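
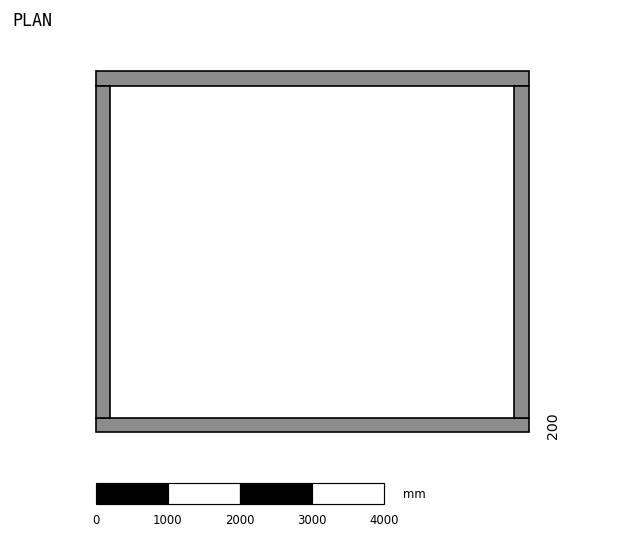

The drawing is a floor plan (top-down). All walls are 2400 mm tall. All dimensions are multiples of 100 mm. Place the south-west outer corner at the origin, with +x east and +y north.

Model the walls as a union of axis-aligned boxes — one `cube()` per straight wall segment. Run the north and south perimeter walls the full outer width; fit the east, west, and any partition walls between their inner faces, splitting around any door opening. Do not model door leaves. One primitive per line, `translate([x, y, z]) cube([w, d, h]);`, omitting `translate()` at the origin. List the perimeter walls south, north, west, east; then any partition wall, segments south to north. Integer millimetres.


cube([6000, 200, 2400]);
translate([0, 4800, 0]) cube([6000, 200, 2400]);
translate([0, 200, 0]) cube([200, 4600, 2400]);
translate([5800, 200, 0]) cube([200, 4600, 2400]);


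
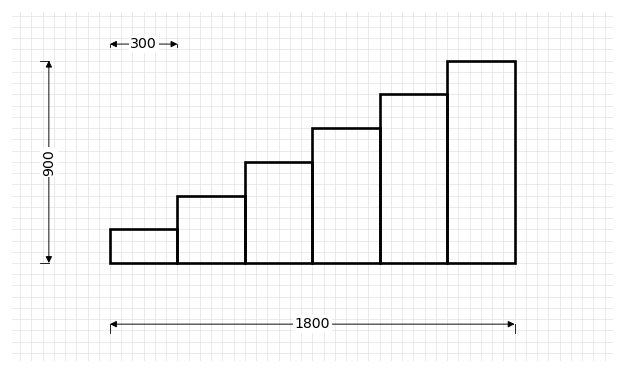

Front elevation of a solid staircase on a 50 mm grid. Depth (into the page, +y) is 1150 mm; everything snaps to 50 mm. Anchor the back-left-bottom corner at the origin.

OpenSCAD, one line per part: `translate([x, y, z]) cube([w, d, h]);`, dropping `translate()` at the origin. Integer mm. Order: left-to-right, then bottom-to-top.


cube([300, 1150, 150]);
translate([300, 0, 0]) cube([300, 1150, 300]);
translate([600, 0, 0]) cube([300, 1150, 450]);
translate([900, 0, 0]) cube([300, 1150, 600]);
translate([1200, 0, 0]) cube([300, 1150, 750]);
translate([1500, 0, 0]) cube([300, 1150, 900]);


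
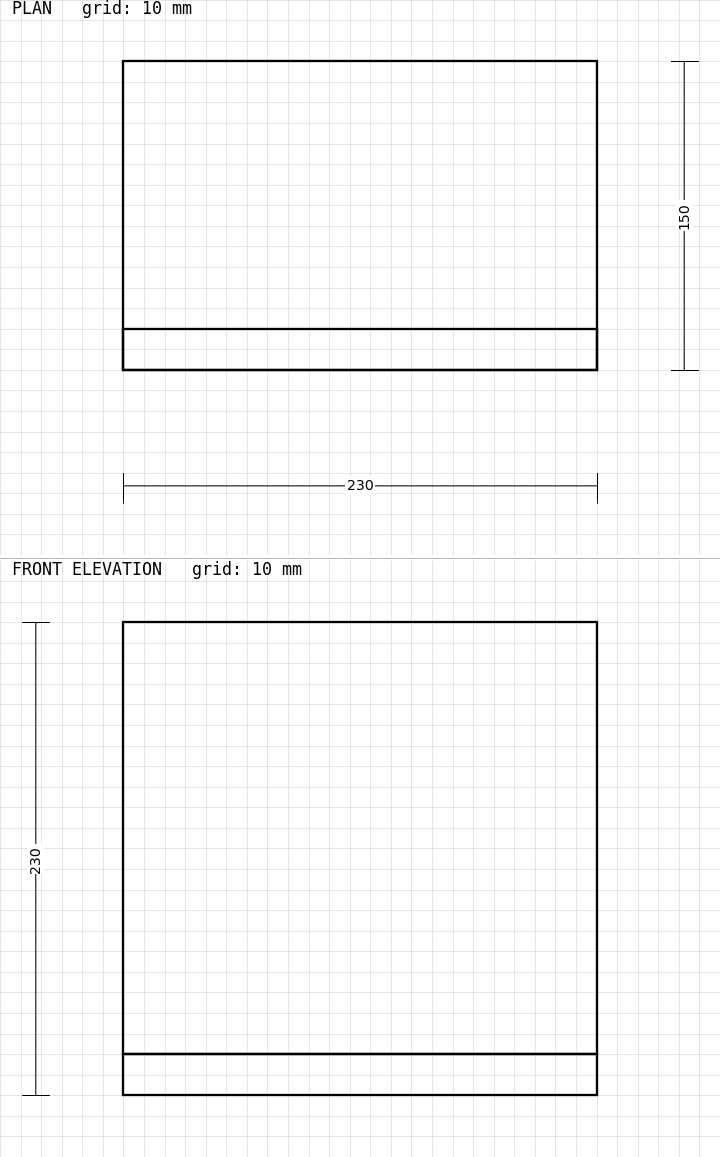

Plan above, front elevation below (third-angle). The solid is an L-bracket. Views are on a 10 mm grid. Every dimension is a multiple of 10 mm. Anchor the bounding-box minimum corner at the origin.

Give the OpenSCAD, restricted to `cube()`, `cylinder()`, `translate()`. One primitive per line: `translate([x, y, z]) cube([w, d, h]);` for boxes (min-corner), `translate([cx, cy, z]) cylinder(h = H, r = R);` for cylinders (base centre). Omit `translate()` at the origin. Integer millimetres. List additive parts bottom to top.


cube([230, 150, 20]);
translate([0, 0, 20]) cube([230, 20, 210]);


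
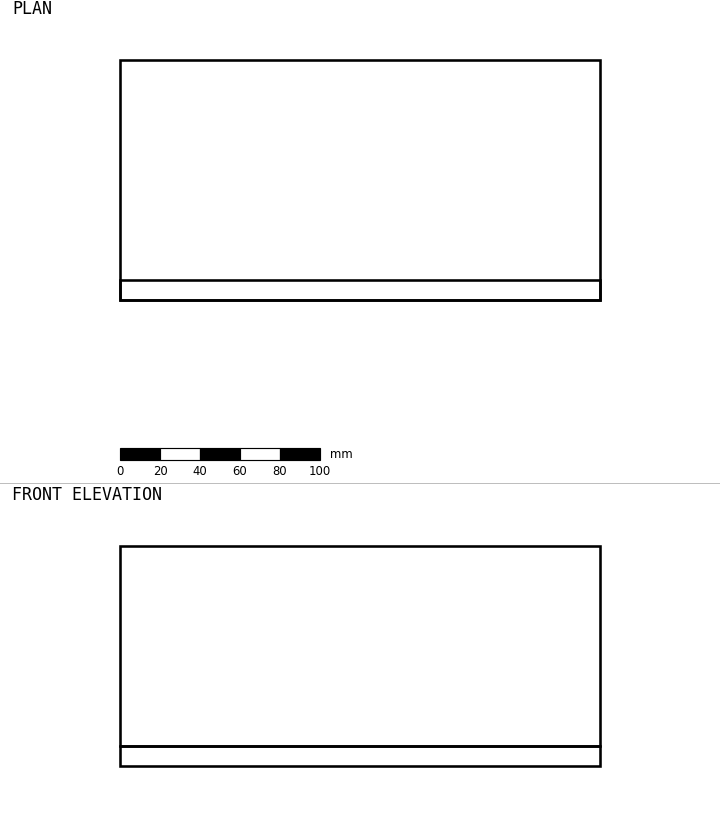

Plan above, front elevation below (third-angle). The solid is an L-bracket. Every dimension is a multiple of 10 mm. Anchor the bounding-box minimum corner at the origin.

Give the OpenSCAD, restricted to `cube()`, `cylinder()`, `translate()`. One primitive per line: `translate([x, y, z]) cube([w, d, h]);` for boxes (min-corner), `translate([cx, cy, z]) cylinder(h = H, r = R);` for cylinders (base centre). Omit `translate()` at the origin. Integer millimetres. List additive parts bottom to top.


cube([240, 120, 10]);
translate([0, 0, 10]) cube([240, 10, 100]);


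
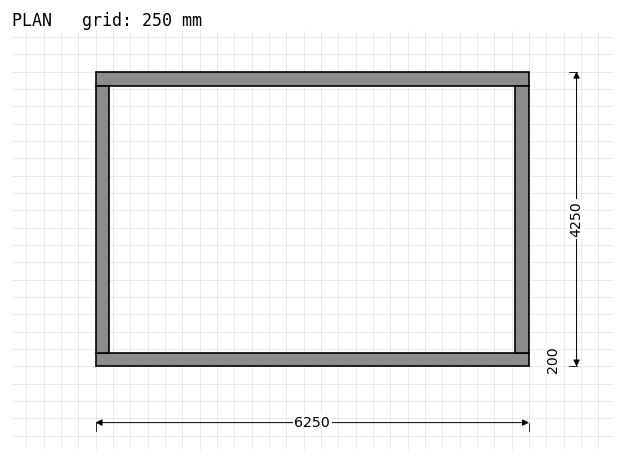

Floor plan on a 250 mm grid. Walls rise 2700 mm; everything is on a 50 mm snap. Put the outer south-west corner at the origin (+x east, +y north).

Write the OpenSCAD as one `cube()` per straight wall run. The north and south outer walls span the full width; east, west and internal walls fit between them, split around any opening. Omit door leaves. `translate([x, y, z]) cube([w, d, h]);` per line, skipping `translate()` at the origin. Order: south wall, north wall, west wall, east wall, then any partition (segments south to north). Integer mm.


cube([6250, 200, 2700]);
translate([0, 4050, 0]) cube([6250, 200, 2700]);
translate([0, 200, 0]) cube([200, 3850, 2700]);
translate([6050, 200, 0]) cube([200, 3850, 2700]);


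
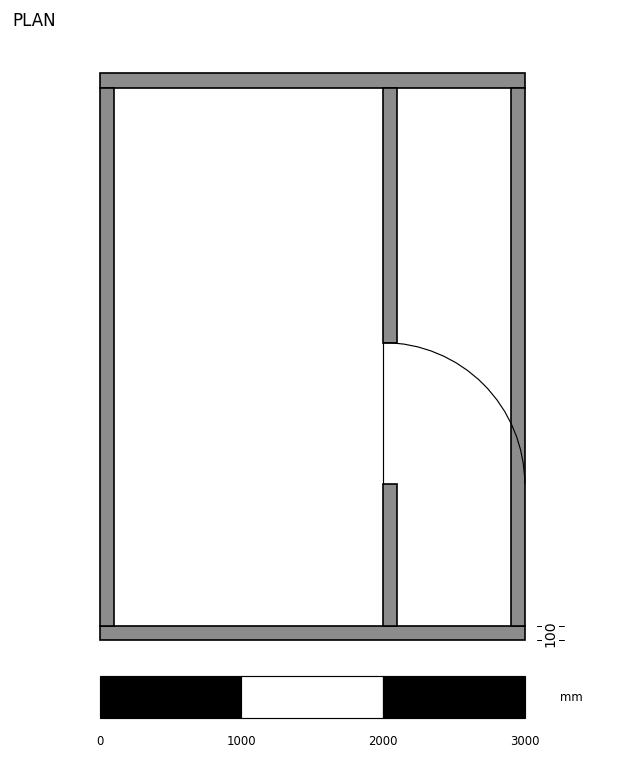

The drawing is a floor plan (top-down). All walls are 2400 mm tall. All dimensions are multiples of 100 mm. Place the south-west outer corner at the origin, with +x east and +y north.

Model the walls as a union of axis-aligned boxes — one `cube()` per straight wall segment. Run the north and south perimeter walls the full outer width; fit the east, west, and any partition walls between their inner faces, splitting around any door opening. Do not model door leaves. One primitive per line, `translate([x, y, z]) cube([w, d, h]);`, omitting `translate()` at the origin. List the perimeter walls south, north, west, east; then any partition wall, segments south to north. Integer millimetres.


cube([3000, 100, 2400]);
translate([0, 3900, 0]) cube([3000, 100, 2400]);
translate([0, 100, 0]) cube([100, 3800, 2400]);
translate([2900, 100, 0]) cube([100, 3800, 2400]);
translate([2000, 100, 0]) cube([100, 1000, 2400]);
translate([2000, 2100, 0]) cube([100, 1800, 2400]);


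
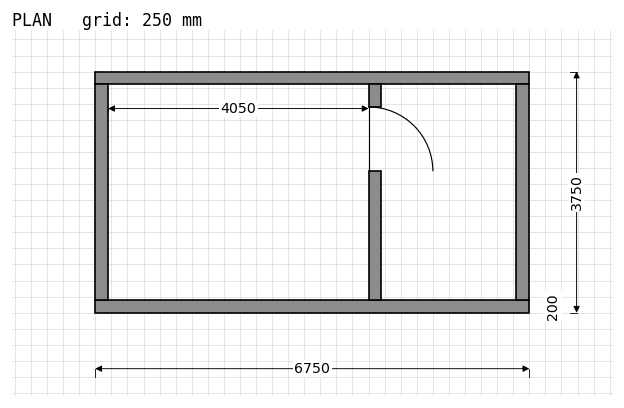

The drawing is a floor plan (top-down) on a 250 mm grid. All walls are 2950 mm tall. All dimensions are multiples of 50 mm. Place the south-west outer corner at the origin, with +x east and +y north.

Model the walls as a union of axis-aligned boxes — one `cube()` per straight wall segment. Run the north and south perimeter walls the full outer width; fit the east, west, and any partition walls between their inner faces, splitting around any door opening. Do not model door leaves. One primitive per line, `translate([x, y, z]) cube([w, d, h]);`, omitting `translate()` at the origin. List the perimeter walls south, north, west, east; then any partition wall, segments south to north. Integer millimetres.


cube([6750, 200, 2950]);
translate([0, 3550, 0]) cube([6750, 200, 2950]);
translate([0, 200, 0]) cube([200, 3350, 2950]);
translate([6550, 200, 0]) cube([200, 3350, 2950]);
translate([4250, 200, 0]) cube([200, 2000, 2950]);
translate([4250, 3200, 0]) cube([200, 350, 2950]);


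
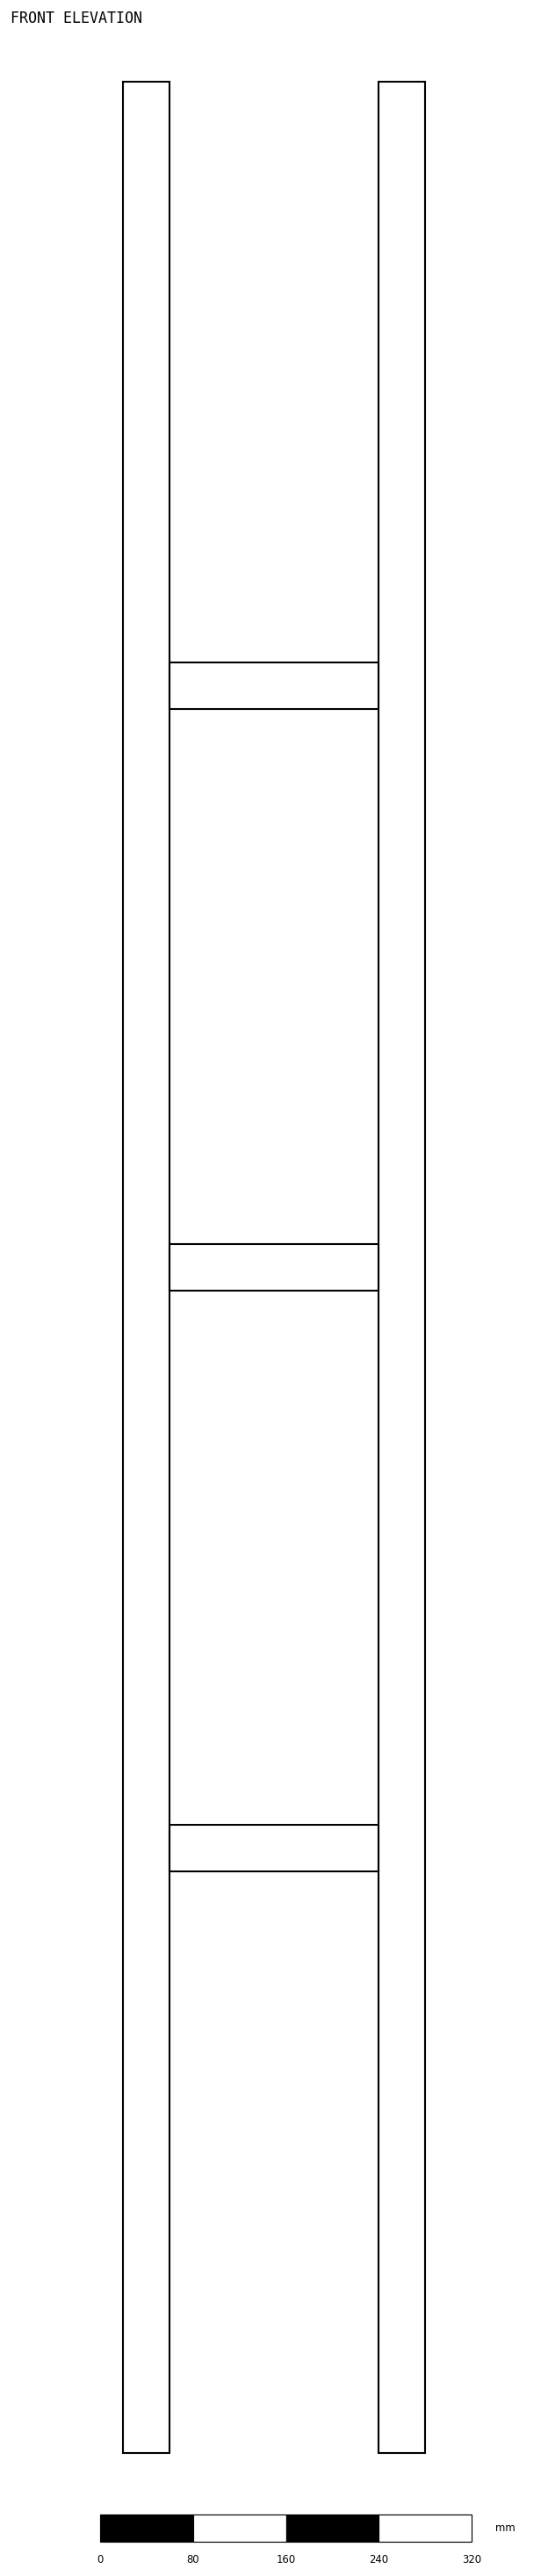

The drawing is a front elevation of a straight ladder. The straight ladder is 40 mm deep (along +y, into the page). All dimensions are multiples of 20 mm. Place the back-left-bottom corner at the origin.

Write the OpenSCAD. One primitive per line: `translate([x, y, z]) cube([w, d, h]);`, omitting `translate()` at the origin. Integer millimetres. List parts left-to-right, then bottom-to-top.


cube([40, 40, 2040]);
translate([40, 0, 500]) cube([180, 40, 40]);
translate([40, 0, 1000]) cube([180, 40, 40]);
translate([40, 0, 1500]) cube([180, 40, 40]);
translate([220, 0, 0]) cube([40, 40, 2040]);


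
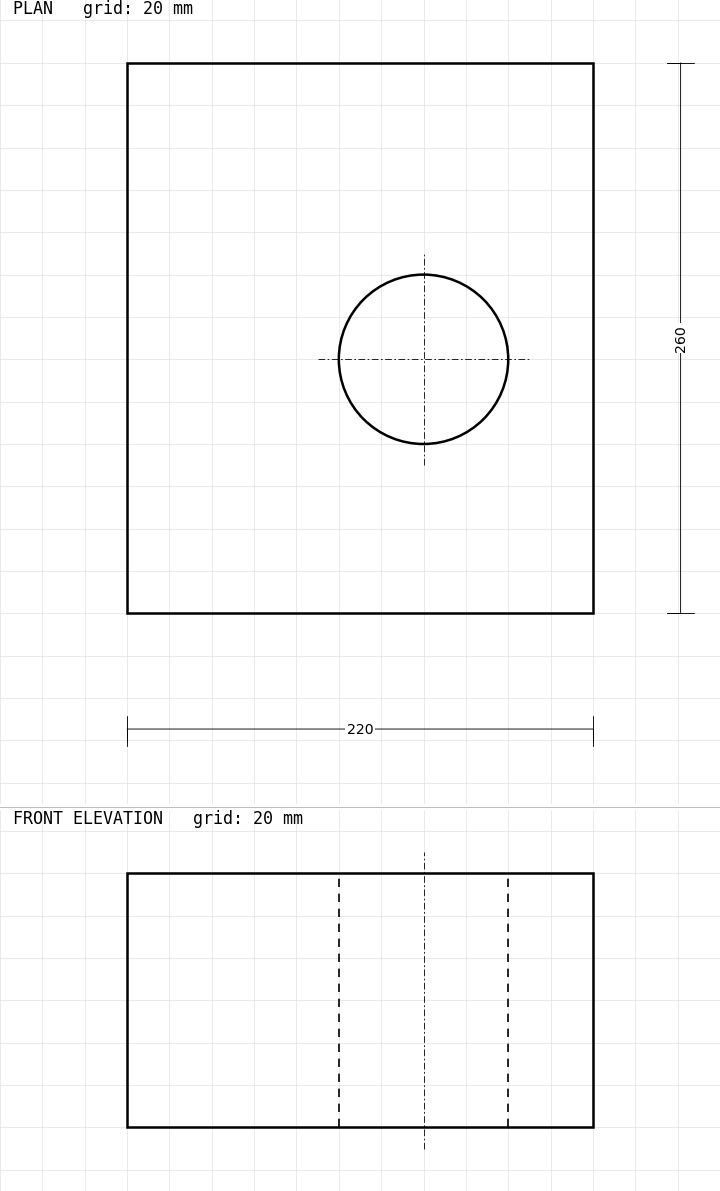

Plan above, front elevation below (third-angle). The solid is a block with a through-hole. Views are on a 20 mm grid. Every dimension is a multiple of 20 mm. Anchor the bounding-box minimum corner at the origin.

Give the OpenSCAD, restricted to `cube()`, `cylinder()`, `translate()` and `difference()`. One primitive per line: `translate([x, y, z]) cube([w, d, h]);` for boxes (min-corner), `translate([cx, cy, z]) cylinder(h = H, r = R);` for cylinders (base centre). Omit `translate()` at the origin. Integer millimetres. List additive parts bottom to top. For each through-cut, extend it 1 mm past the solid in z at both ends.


difference() {
  cube([220, 260, 120]);
  translate([140, 120, -1]) cylinder(h = 122, r = 40);
}


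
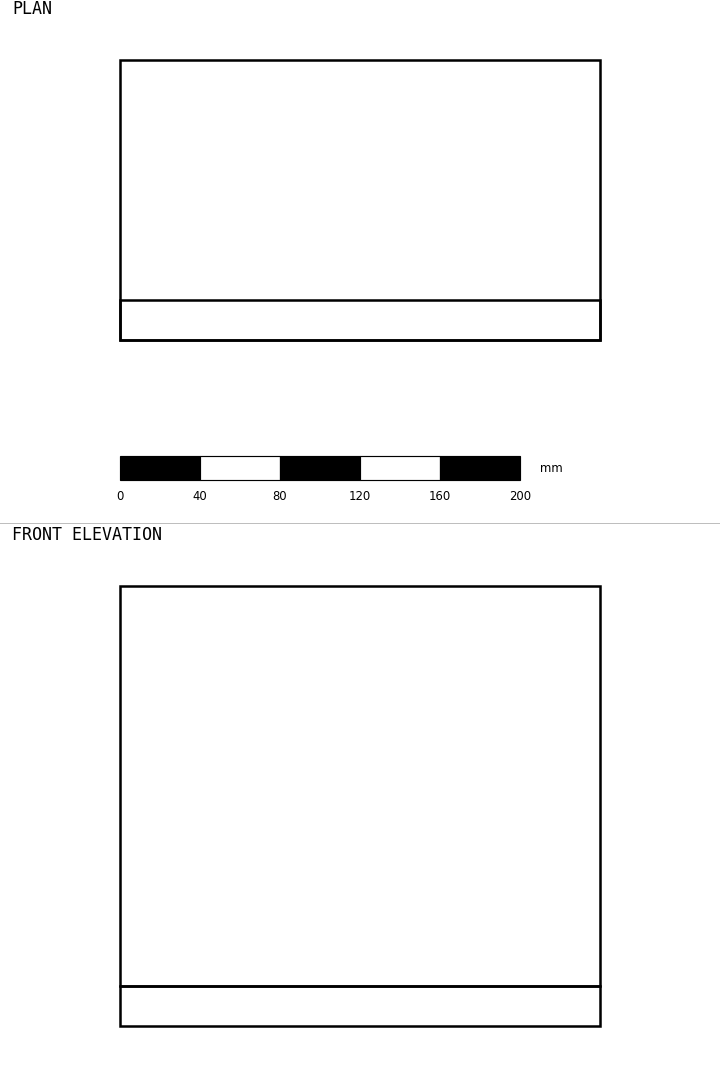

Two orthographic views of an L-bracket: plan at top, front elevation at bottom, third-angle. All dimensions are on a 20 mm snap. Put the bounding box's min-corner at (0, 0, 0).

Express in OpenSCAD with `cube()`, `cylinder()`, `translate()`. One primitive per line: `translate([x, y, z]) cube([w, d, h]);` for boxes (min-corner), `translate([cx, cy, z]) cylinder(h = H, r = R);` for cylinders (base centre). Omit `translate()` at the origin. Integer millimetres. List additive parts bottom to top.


cube([240, 140, 20]);
translate([0, 0, 20]) cube([240, 20, 200]);


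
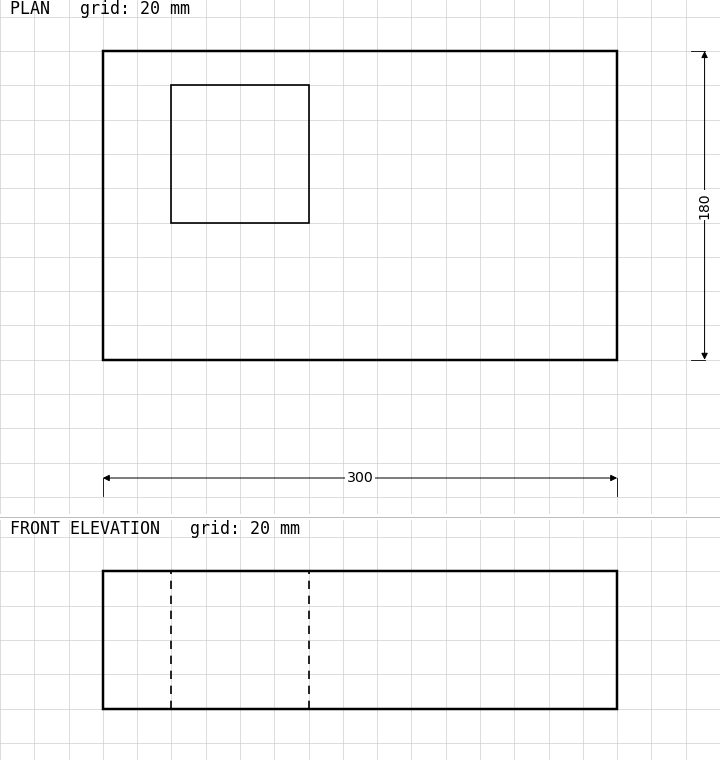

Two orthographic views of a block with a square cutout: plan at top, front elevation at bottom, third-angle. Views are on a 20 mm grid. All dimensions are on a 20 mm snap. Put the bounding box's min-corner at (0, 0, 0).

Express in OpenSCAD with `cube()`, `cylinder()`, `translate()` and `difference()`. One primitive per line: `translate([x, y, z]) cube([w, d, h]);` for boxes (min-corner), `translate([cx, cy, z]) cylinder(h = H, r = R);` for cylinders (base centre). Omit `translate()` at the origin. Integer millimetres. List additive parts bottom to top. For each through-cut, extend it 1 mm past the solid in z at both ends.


difference() {
  cube([300, 180, 80]);
  translate([40, 80, -1]) cube([80, 80, 82]);
}


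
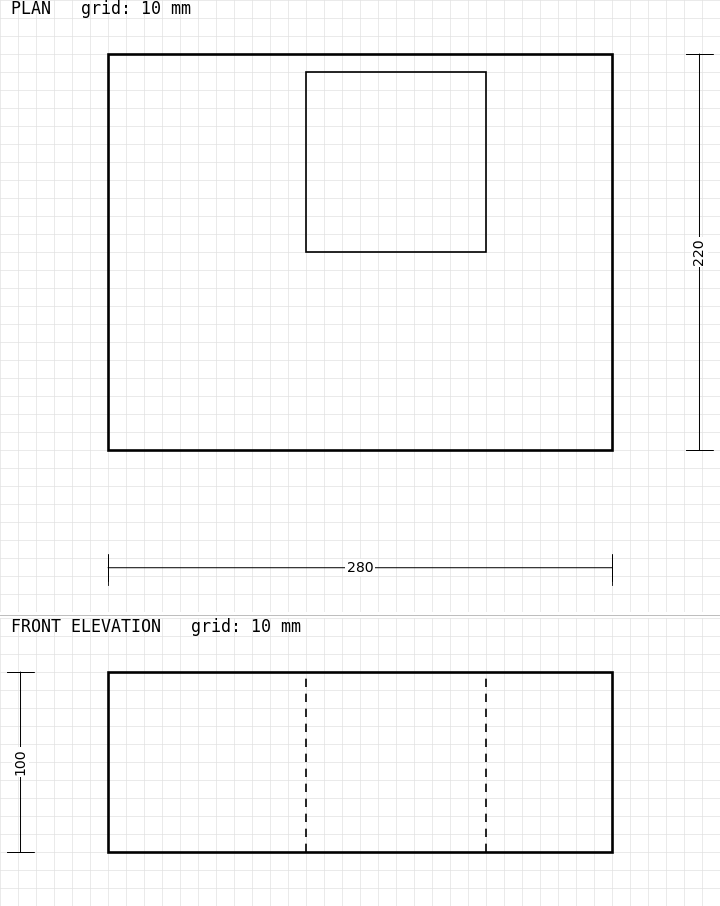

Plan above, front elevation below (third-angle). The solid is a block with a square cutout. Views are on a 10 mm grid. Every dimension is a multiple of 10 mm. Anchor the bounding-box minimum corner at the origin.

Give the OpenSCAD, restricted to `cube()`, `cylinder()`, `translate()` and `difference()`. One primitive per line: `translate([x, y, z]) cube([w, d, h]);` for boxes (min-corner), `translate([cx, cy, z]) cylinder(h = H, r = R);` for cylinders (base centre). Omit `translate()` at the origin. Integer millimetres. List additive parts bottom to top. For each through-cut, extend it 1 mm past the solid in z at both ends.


difference() {
  cube([280, 220, 100]);
  translate([110, 110, -1]) cube([100, 100, 102]);
}


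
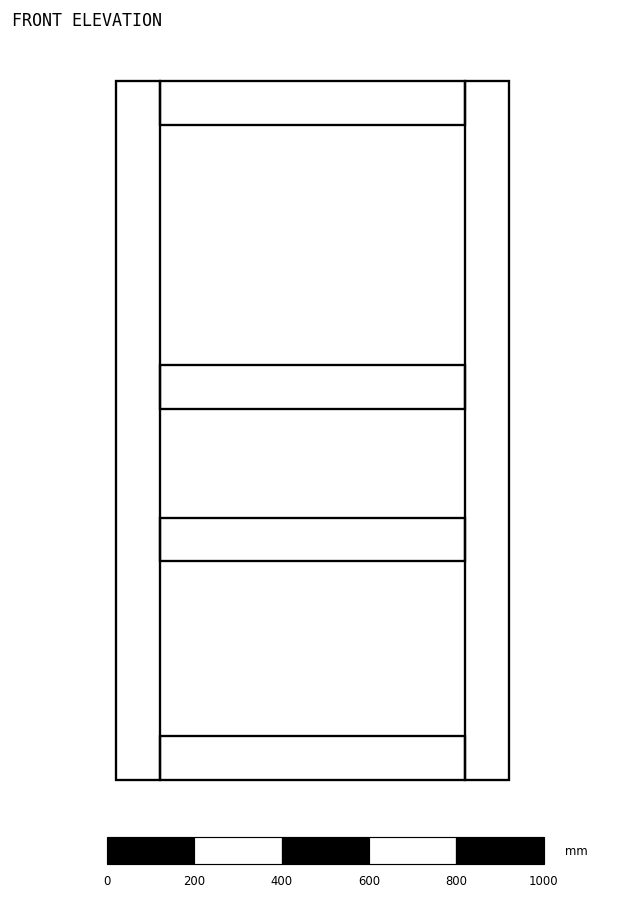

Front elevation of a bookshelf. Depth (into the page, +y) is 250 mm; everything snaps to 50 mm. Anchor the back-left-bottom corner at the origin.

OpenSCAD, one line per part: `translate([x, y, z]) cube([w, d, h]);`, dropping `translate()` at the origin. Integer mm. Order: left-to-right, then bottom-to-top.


cube([100, 250, 1600]);
translate([100, 0, 0]) cube([700, 250, 100]);
translate([100, 0, 500]) cube([700, 250, 100]);
translate([100, 0, 850]) cube([700, 250, 100]);
translate([100, 0, 1500]) cube([700, 250, 100]);
translate([800, 0, 0]) cube([100, 250, 1600]);


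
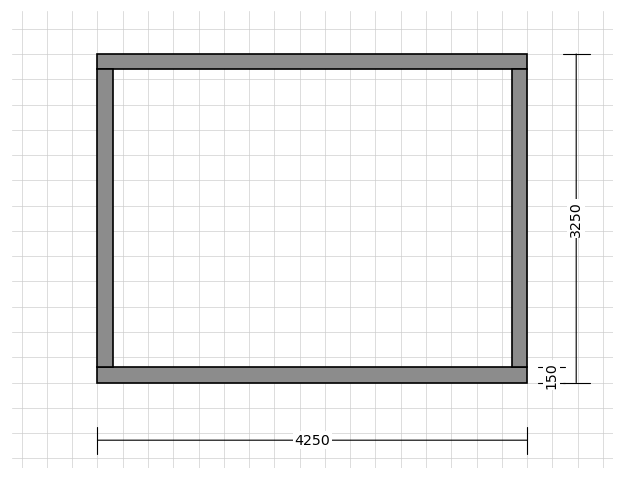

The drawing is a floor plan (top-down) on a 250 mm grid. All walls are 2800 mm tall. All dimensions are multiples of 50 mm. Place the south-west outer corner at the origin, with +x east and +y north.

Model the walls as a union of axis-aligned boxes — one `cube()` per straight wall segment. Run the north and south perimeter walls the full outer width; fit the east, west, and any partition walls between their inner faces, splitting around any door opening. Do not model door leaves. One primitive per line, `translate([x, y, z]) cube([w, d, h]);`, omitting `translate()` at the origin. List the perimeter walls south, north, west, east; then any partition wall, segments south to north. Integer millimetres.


cube([4250, 150, 2800]);
translate([0, 3100, 0]) cube([4250, 150, 2800]);
translate([0, 150, 0]) cube([150, 2950, 2800]);
translate([4100, 150, 0]) cube([150, 2950, 2800]);


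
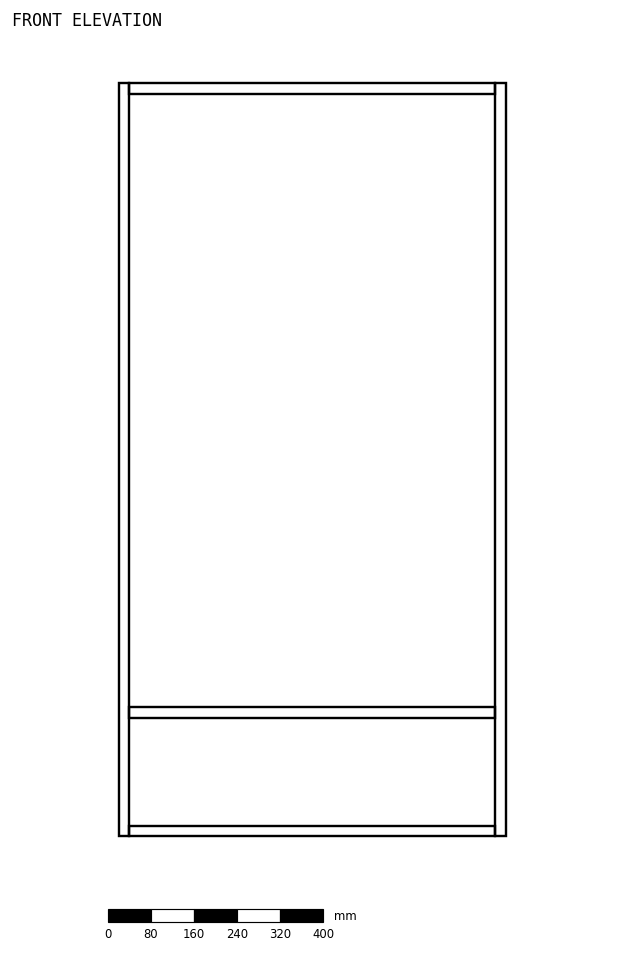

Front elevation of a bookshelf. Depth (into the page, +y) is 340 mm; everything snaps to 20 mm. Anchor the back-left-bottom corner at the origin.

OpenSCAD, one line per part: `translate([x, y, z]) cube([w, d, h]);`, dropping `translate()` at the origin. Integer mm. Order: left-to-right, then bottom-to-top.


cube([20, 340, 1400]);
translate([20, 0, 0]) cube([680, 340, 20]);
translate([20, 0, 220]) cube([680, 340, 20]);
translate([20, 0, 1380]) cube([680, 340, 20]);
translate([700, 0, 0]) cube([20, 340, 1400]);


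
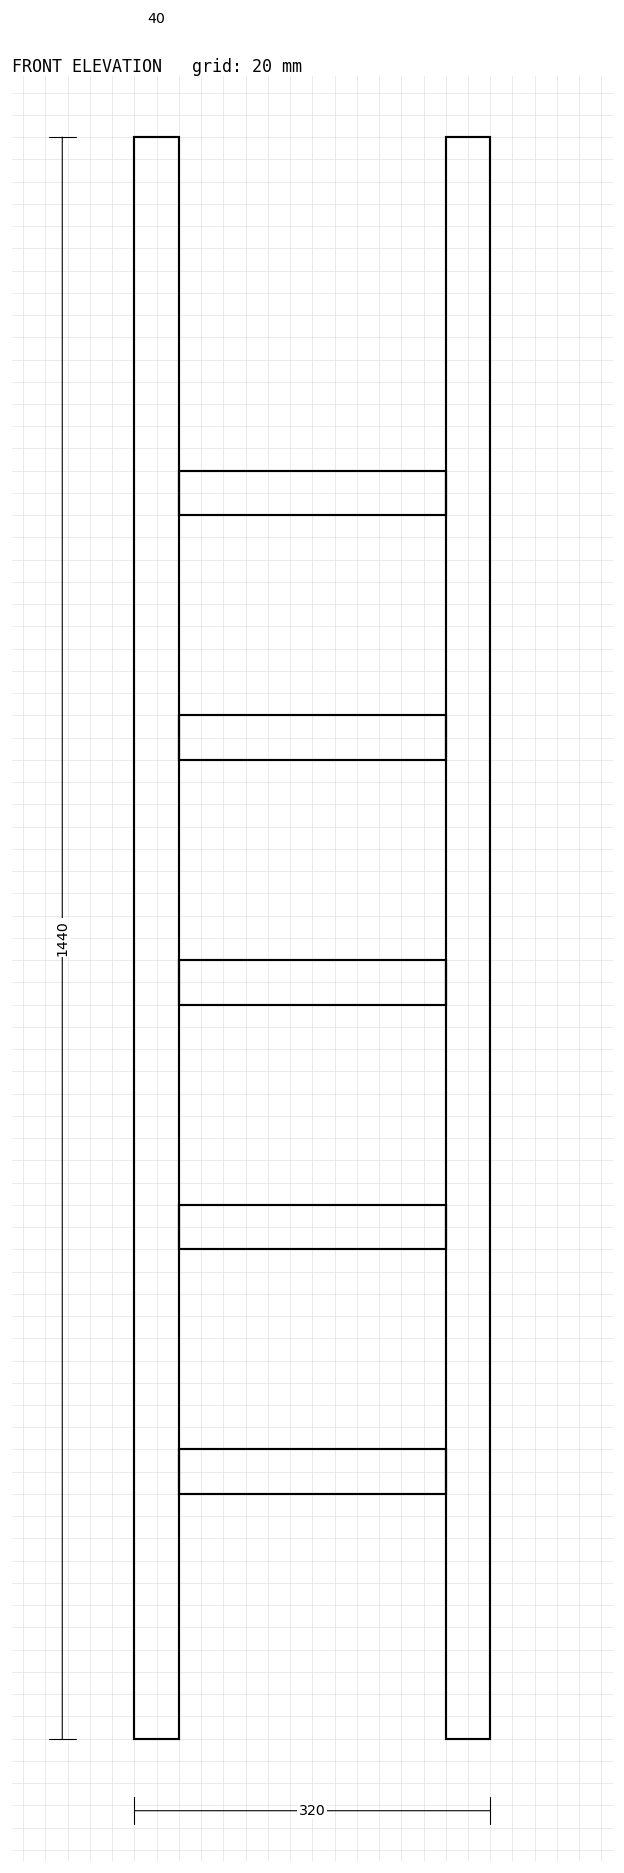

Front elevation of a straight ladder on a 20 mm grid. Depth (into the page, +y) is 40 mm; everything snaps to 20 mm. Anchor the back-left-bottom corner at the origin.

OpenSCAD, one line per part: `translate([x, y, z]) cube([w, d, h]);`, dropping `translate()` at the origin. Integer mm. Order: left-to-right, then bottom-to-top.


cube([40, 40, 1440]);
translate([40, 0, 220]) cube([240, 40, 40]);
translate([40, 0, 440]) cube([240, 40, 40]);
translate([40, 0, 660]) cube([240, 40, 40]);
translate([40, 0, 880]) cube([240, 40, 40]);
translate([40, 0, 1100]) cube([240, 40, 40]);
translate([280, 0, 0]) cube([40, 40, 1440]);


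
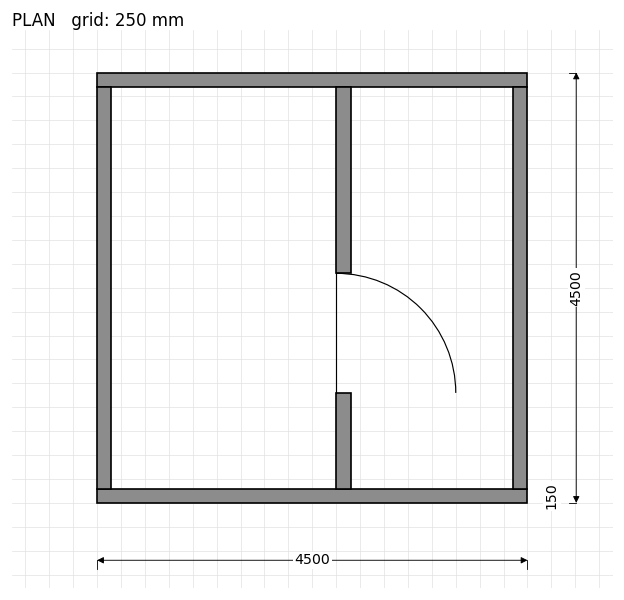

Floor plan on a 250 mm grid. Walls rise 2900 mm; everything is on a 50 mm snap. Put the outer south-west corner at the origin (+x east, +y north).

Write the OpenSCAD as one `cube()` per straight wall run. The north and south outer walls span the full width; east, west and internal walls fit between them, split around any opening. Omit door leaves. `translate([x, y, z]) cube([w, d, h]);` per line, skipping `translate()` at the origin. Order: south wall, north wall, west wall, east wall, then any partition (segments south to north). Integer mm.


cube([4500, 150, 2900]);
translate([0, 4350, 0]) cube([4500, 150, 2900]);
translate([0, 150, 0]) cube([150, 4200, 2900]);
translate([4350, 150, 0]) cube([150, 4200, 2900]);
translate([2500, 150, 0]) cube([150, 1000, 2900]);
translate([2500, 2400, 0]) cube([150, 1950, 2900]);


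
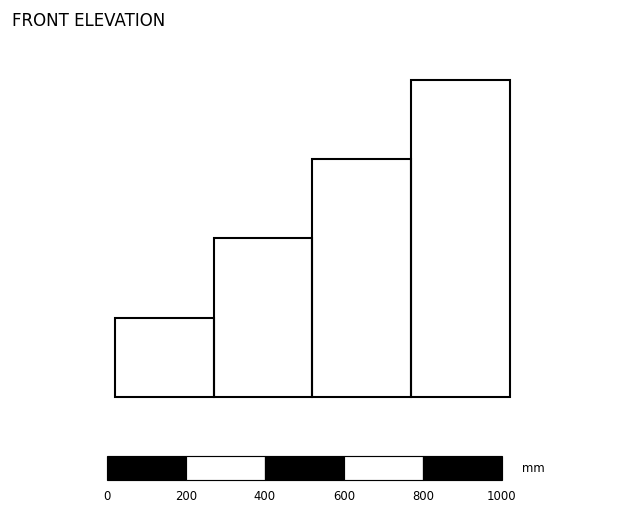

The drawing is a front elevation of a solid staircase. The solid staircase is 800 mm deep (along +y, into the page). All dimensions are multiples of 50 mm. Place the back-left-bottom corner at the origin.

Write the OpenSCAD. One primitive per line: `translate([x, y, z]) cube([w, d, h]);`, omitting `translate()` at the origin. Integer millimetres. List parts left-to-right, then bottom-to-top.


cube([250, 800, 200]);
translate([250, 0, 0]) cube([250, 800, 400]);
translate([500, 0, 0]) cube([250, 800, 600]);
translate([750, 0, 0]) cube([250, 800, 800]);


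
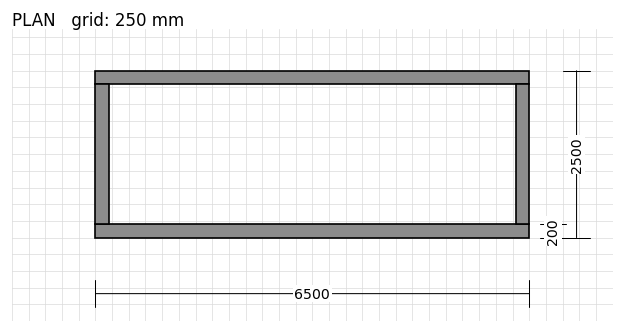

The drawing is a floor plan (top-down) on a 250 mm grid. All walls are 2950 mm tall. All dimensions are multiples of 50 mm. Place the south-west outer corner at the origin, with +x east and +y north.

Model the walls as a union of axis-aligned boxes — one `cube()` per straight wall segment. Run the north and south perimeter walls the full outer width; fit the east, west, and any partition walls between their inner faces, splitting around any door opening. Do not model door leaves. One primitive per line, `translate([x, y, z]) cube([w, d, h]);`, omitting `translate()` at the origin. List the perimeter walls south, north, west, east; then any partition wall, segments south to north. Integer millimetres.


cube([6500, 200, 2950]);
translate([0, 2300, 0]) cube([6500, 200, 2950]);
translate([0, 200, 0]) cube([200, 2100, 2950]);
translate([6300, 200, 0]) cube([200, 2100, 2950]);


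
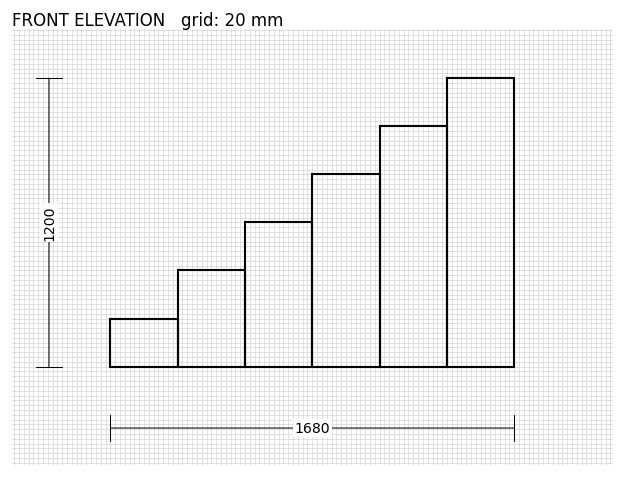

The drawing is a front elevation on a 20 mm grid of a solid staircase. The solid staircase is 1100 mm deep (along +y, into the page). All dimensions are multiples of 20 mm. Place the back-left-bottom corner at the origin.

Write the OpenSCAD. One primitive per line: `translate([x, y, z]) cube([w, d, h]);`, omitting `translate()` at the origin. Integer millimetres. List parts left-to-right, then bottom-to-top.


cube([280, 1100, 200]);
translate([280, 0, 0]) cube([280, 1100, 400]);
translate([560, 0, 0]) cube([280, 1100, 600]);
translate([840, 0, 0]) cube([280, 1100, 800]);
translate([1120, 0, 0]) cube([280, 1100, 1000]);
translate([1400, 0, 0]) cube([280, 1100, 1200]);


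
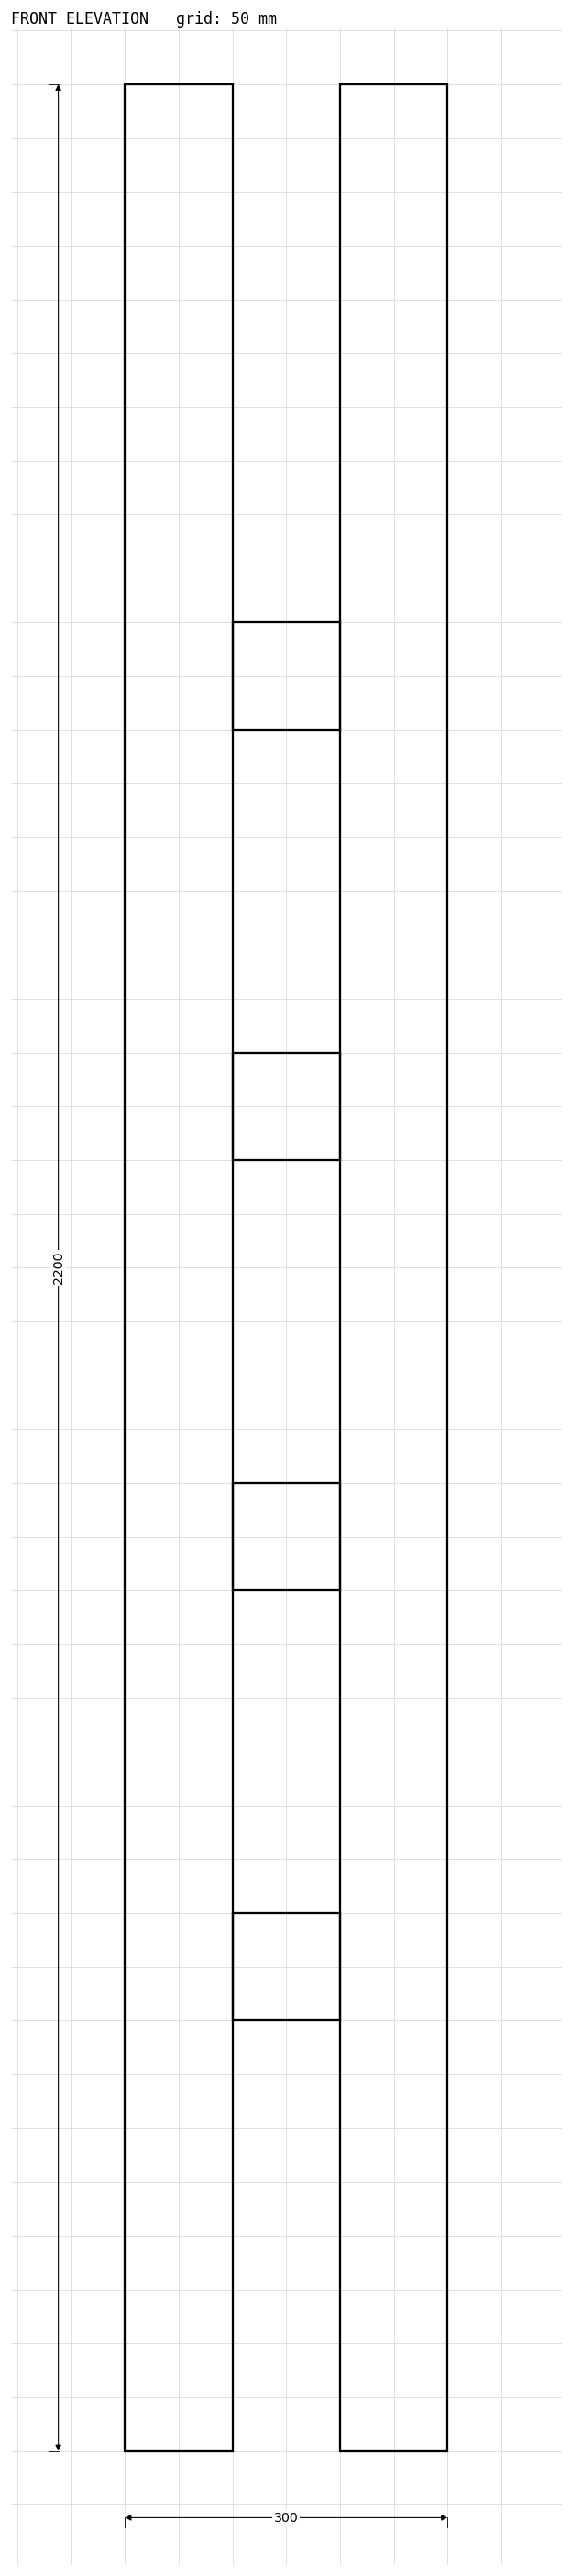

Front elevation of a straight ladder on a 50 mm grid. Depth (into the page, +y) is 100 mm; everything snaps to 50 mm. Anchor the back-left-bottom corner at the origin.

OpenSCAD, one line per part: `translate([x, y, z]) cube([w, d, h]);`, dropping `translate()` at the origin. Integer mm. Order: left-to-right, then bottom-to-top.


cube([100, 100, 2200]);
translate([100, 0, 400]) cube([100, 100, 100]);
translate([100, 0, 800]) cube([100, 100, 100]);
translate([100, 0, 1200]) cube([100, 100, 100]);
translate([100, 0, 1600]) cube([100, 100, 100]);
translate([200, 0, 0]) cube([100, 100, 2200]);


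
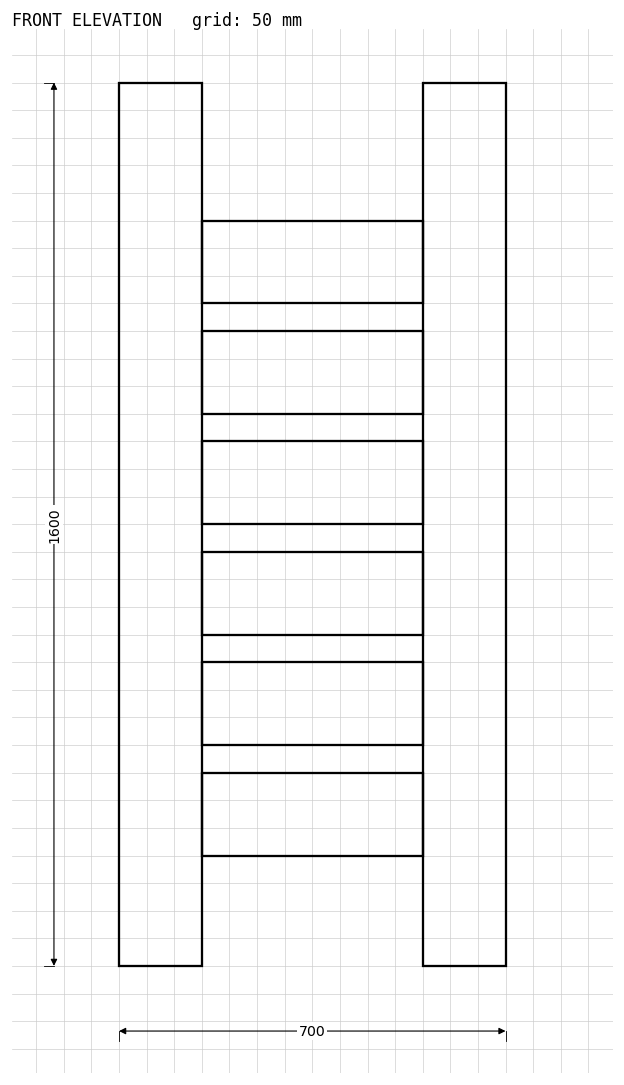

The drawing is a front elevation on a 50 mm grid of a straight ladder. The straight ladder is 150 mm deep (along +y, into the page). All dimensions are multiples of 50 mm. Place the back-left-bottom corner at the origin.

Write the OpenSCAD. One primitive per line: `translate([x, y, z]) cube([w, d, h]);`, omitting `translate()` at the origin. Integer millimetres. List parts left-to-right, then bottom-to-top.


cube([150, 150, 1600]);
translate([150, 0, 200]) cube([400, 150, 150]);
translate([150, 0, 400]) cube([400, 150, 150]);
translate([150, 0, 600]) cube([400, 150, 150]);
translate([150, 0, 800]) cube([400, 150, 150]);
translate([150, 0, 1000]) cube([400, 150, 150]);
translate([150, 0, 1200]) cube([400, 150, 150]);
translate([550, 0, 0]) cube([150, 150, 1600]);


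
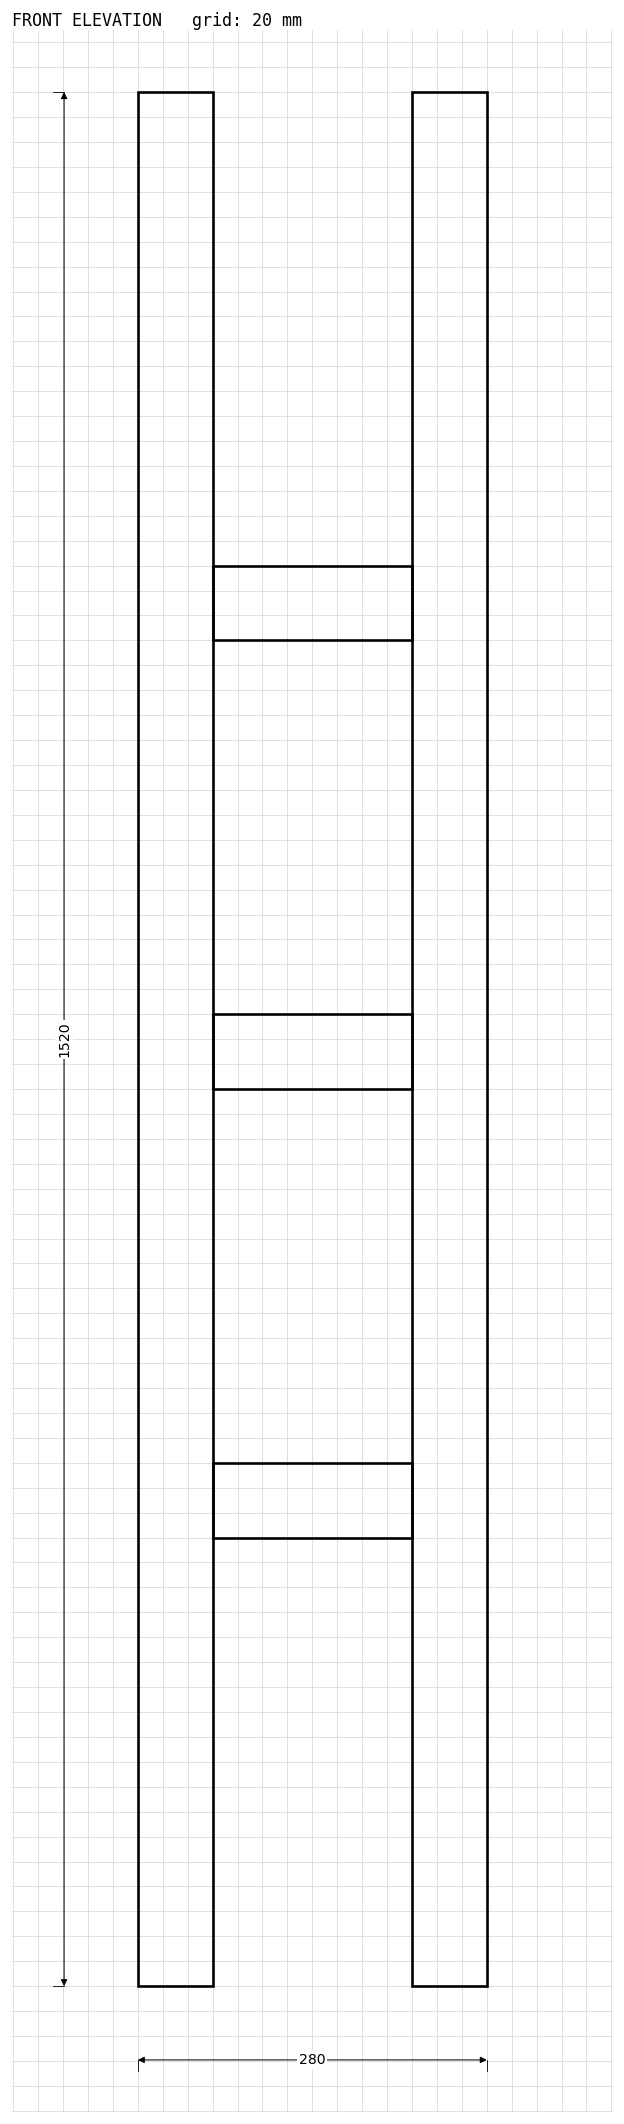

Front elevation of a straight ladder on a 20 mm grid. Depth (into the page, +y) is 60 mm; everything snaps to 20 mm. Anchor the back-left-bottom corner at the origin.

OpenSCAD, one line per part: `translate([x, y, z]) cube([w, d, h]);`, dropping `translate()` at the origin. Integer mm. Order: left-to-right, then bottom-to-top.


cube([60, 60, 1520]);
translate([60, 0, 360]) cube([160, 60, 60]);
translate([60, 0, 720]) cube([160, 60, 60]);
translate([60, 0, 1080]) cube([160, 60, 60]);
translate([220, 0, 0]) cube([60, 60, 1520]);


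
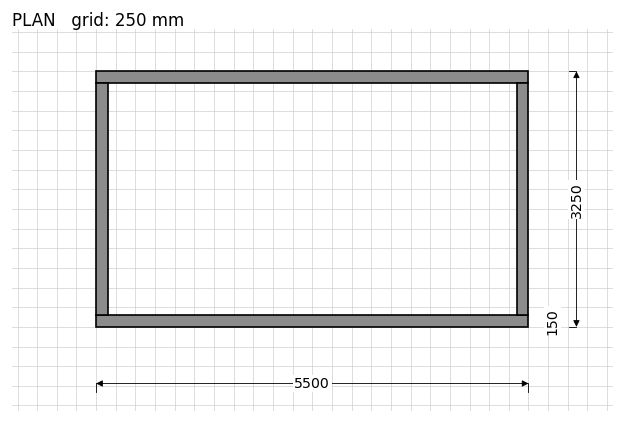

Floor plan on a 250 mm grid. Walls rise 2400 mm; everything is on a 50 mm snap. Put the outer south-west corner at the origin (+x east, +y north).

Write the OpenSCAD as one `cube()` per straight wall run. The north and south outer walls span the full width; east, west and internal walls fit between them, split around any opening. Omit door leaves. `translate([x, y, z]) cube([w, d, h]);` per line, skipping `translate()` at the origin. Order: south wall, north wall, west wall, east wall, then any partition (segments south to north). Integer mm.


cube([5500, 150, 2400]);
translate([0, 3100, 0]) cube([5500, 150, 2400]);
translate([0, 150, 0]) cube([150, 2950, 2400]);
translate([5350, 150, 0]) cube([150, 2950, 2400]);


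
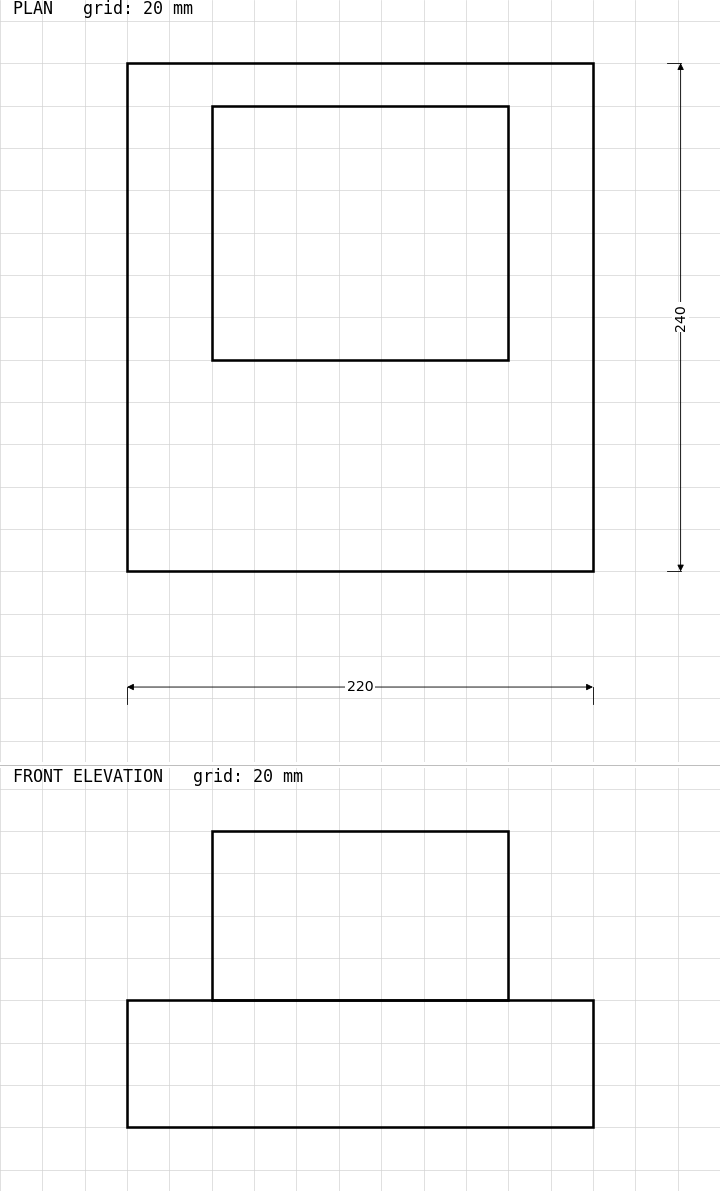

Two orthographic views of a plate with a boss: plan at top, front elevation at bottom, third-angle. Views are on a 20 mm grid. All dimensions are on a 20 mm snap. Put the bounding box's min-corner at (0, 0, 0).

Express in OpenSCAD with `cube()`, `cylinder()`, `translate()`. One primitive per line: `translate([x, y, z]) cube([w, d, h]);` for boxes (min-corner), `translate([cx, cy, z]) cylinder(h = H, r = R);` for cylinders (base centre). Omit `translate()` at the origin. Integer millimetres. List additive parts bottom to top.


cube([220, 240, 60]);
translate([40, 100, 60]) cube([140, 120, 80]);


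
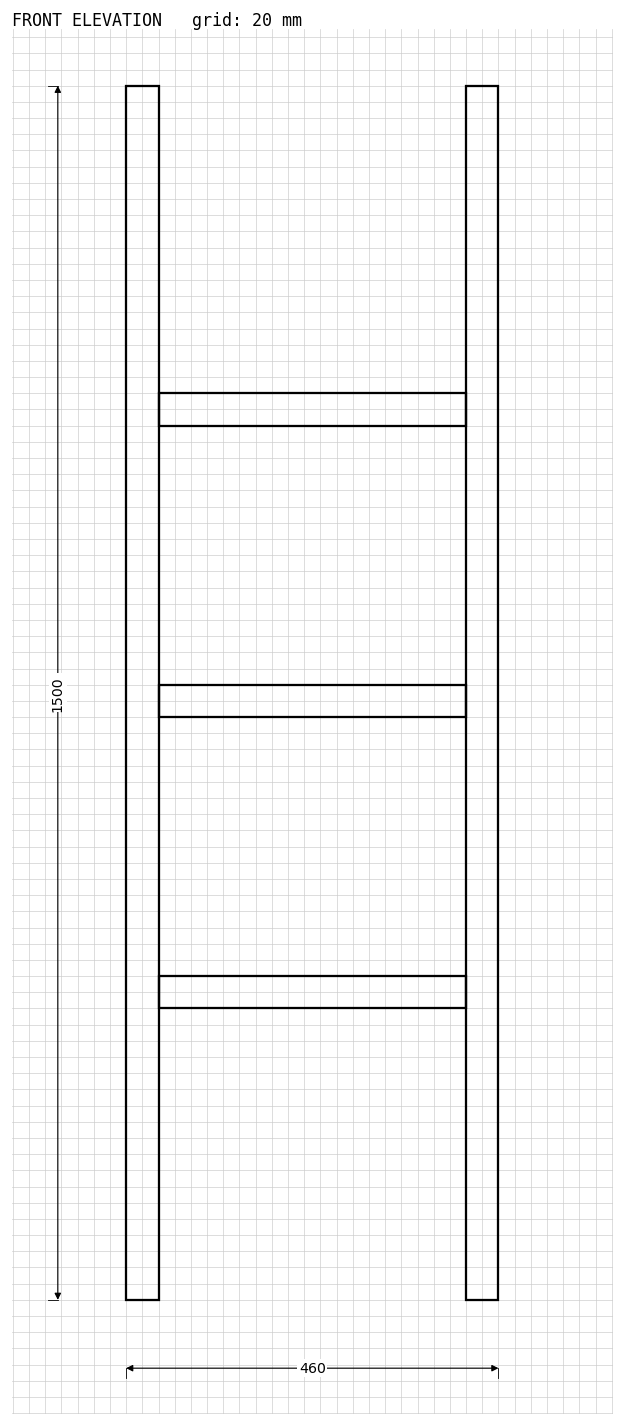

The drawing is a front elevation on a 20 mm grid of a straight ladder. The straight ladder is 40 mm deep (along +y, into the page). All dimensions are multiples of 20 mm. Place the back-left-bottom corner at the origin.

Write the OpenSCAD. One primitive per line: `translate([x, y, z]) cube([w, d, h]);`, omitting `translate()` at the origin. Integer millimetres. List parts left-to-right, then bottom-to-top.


cube([40, 40, 1500]);
translate([40, 0, 360]) cube([380, 40, 40]);
translate([40, 0, 720]) cube([380, 40, 40]);
translate([40, 0, 1080]) cube([380, 40, 40]);
translate([420, 0, 0]) cube([40, 40, 1500]);


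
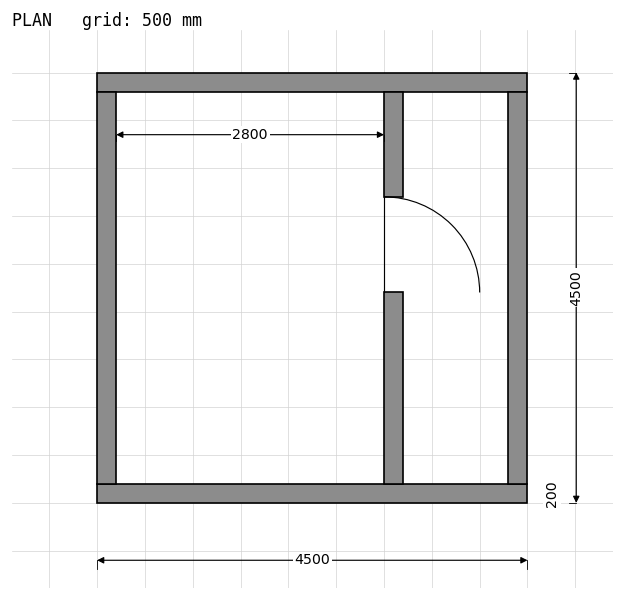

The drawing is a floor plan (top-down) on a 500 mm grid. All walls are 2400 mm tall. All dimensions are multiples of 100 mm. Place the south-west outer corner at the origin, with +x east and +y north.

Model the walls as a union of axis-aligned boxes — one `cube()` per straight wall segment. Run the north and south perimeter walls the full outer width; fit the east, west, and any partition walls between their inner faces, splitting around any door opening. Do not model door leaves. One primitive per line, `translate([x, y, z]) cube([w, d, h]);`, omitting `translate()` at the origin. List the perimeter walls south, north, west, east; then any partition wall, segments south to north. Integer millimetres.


cube([4500, 200, 2400]);
translate([0, 4300, 0]) cube([4500, 200, 2400]);
translate([0, 200, 0]) cube([200, 4100, 2400]);
translate([4300, 200, 0]) cube([200, 4100, 2400]);
translate([3000, 200, 0]) cube([200, 2000, 2400]);
translate([3000, 3200, 0]) cube([200, 1100, 2400]);


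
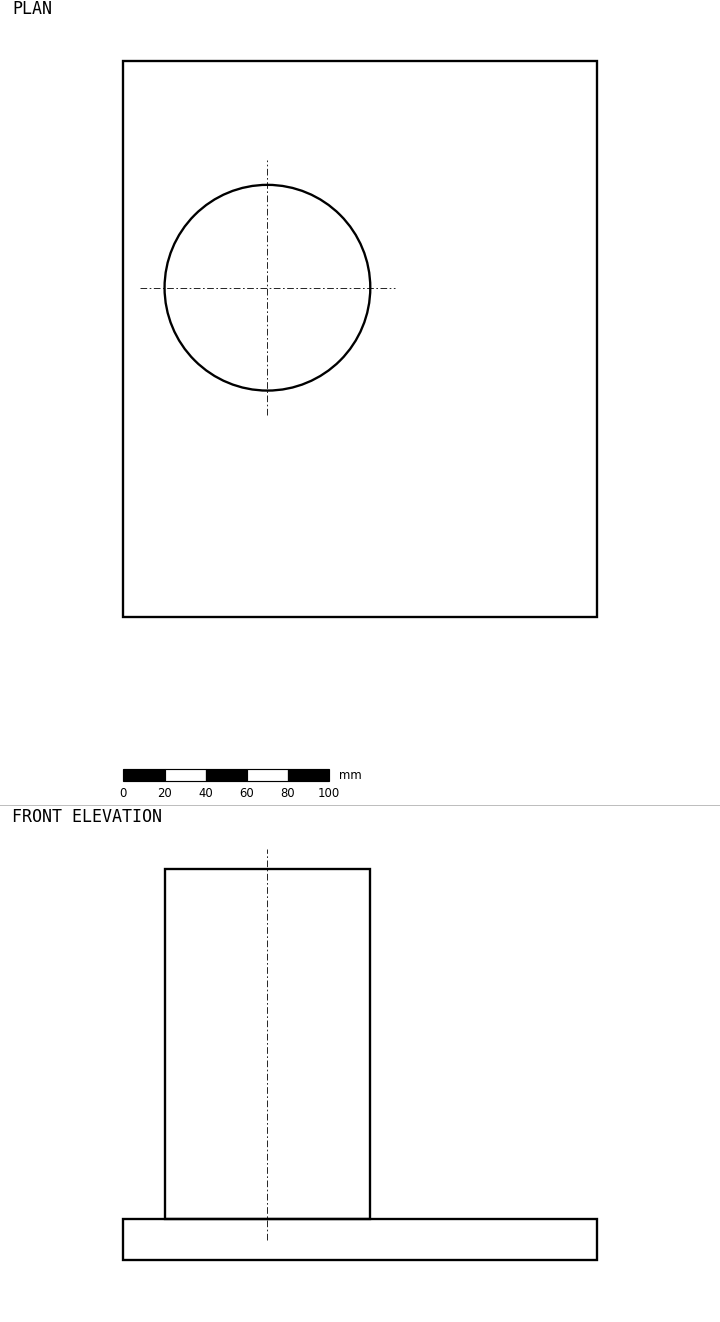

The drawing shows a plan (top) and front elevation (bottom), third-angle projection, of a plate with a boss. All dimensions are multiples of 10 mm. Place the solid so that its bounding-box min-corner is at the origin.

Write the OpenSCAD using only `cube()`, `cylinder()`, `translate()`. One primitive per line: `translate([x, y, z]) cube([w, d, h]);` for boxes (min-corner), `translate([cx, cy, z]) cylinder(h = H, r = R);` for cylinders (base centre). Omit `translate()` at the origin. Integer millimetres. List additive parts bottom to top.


cube([230, 270, 20]);
translate([70, 160, 20]) cylinder(h = 170, r = 50);


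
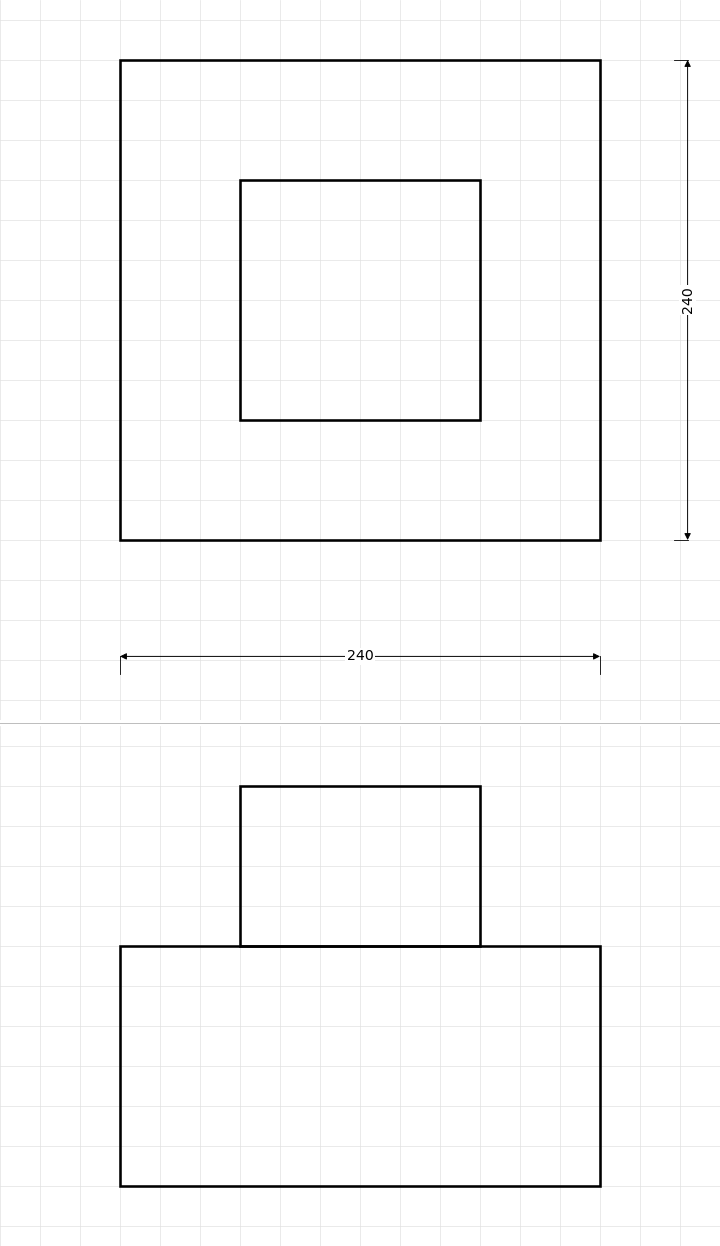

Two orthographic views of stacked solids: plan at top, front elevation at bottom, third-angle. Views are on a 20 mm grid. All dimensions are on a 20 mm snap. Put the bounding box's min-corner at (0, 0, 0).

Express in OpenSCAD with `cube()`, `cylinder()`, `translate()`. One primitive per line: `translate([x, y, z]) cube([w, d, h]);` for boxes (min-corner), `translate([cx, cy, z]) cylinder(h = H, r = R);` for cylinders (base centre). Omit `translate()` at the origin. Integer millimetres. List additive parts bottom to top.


cube([240, 240, 120]);
translate([60, 60, 120]) cube([120, 120, 80]);


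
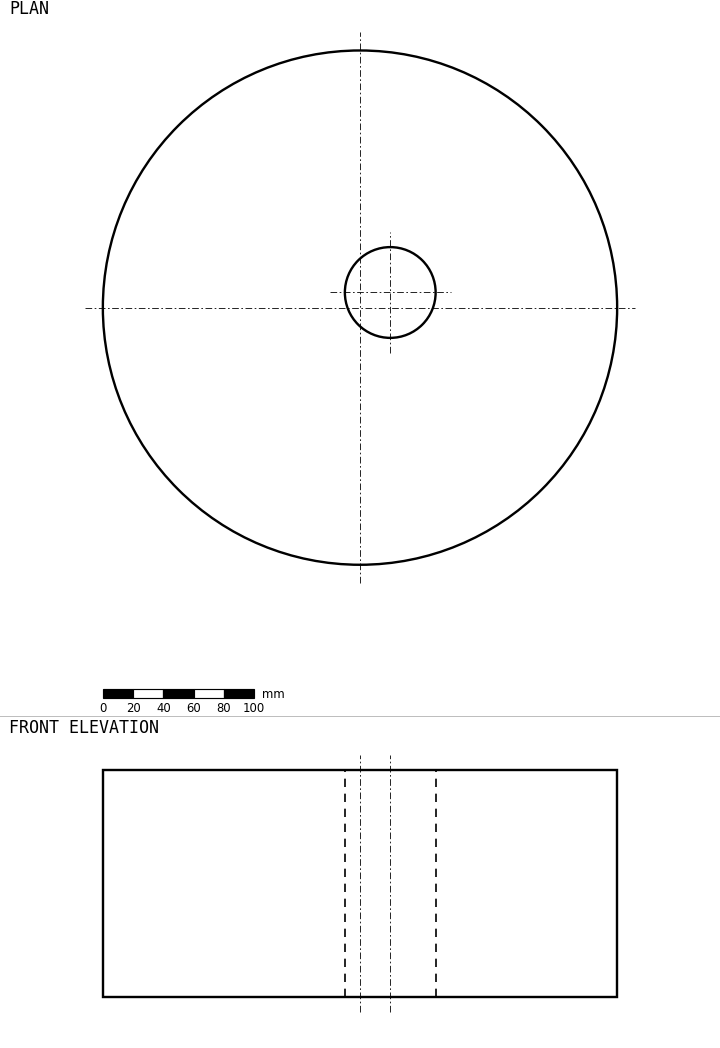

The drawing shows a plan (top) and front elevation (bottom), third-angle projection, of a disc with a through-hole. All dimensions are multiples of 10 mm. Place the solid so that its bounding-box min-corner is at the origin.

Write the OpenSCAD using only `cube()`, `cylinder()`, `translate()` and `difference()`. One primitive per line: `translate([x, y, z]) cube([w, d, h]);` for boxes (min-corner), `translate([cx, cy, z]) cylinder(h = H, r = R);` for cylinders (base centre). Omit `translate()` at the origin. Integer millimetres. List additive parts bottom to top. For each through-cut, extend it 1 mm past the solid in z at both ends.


difference() {
  translate([170, 170, 0]) cylinder(h = 150, r = 170);
  translate([190, 180, -1]) cylinder(h = 152, r = 30);
}


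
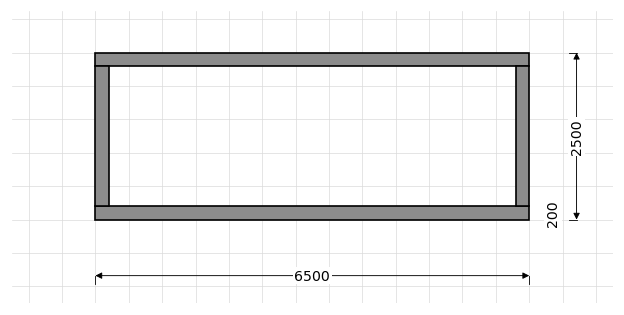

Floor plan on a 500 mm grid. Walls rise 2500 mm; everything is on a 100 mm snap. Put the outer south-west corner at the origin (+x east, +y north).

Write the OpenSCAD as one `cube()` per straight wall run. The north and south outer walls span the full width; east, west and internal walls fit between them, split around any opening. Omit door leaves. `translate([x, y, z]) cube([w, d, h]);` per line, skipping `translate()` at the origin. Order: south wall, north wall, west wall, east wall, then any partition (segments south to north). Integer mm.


cube([6500, 200, 2500]);
translate([0, 2300, 0]) cube([6500, 200, 2500]);
translate([0, 200, 0]) cube([200, 2100, 2500]);
translate([6300, 200, 0]) cube([200, 2100, 2500]);


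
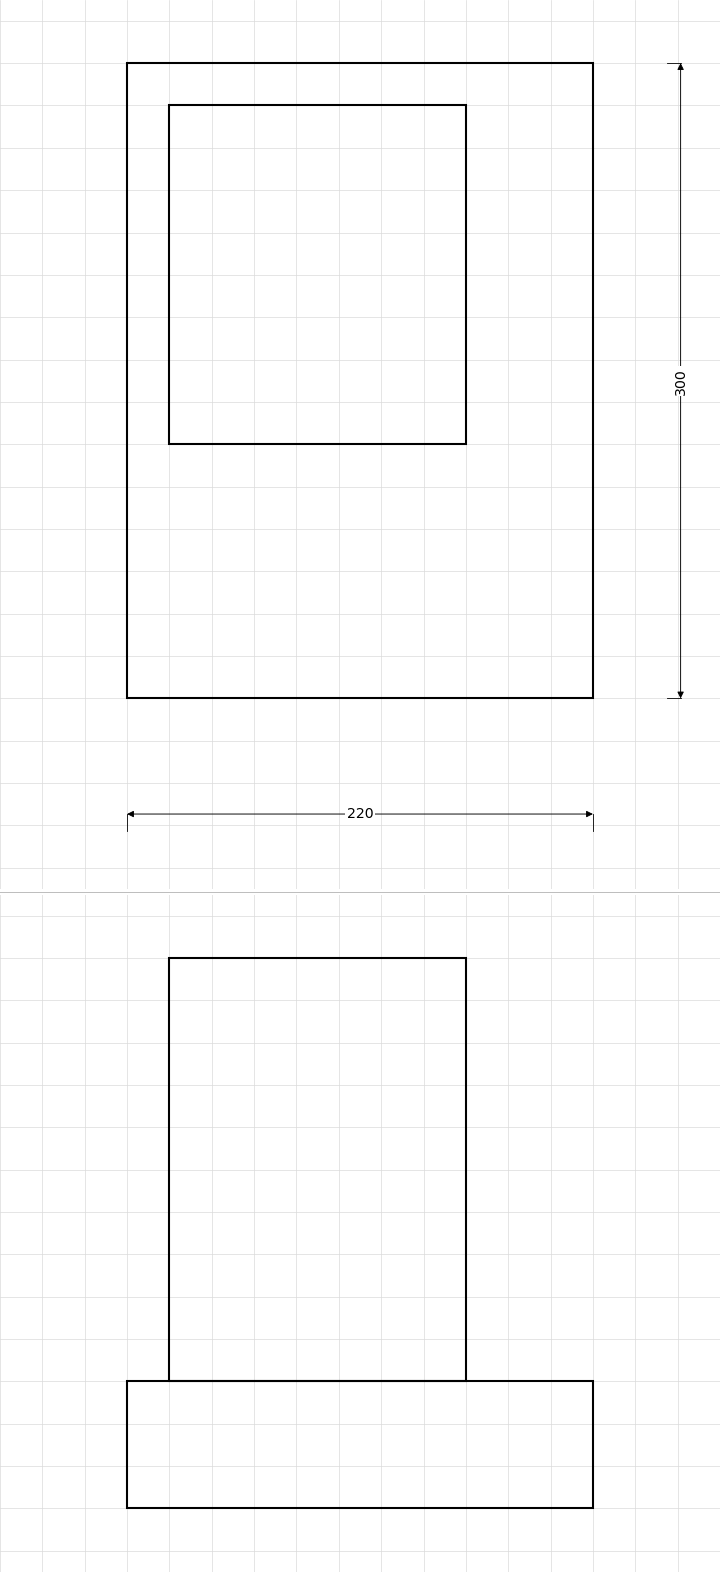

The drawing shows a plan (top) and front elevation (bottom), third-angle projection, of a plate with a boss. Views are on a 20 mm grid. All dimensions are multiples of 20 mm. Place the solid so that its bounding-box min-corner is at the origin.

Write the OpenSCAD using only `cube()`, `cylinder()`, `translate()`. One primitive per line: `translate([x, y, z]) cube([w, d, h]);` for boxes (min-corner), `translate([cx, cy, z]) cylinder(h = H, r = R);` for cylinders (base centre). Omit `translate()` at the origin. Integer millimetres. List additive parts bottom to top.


cube([220, 300, 60]);
translate([20, 120, 60]) cube([140, 160, 200]);


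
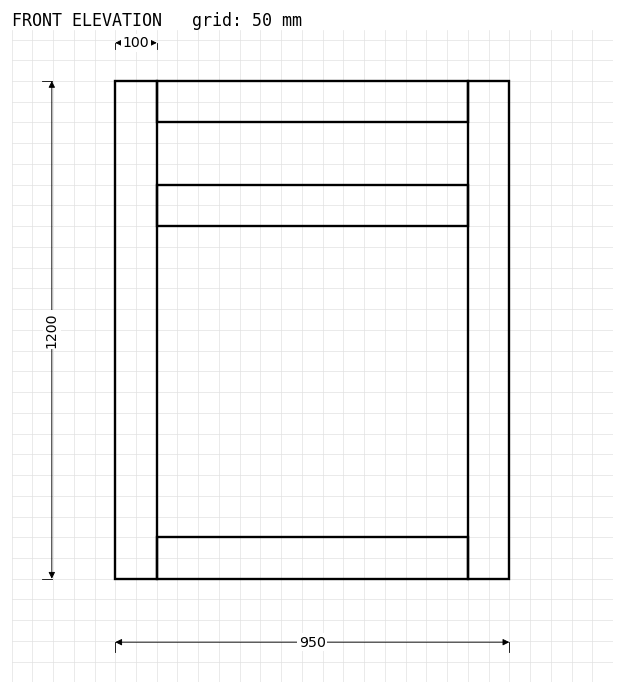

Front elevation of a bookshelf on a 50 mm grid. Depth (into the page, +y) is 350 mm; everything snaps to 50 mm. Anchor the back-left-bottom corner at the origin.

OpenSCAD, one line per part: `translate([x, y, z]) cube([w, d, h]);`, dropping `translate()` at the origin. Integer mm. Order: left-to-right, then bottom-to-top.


cube([100, 350, 1200]);
translate([100, 0, 0]) cube([750, 350, 100]);
translate([100, 0, 850]) cube([750, 350, 100]);
translate([100, 0, 1100]) cube([750, 350, 100]);
translate([850, 0, 0]) cube([100, 350, 1200]);


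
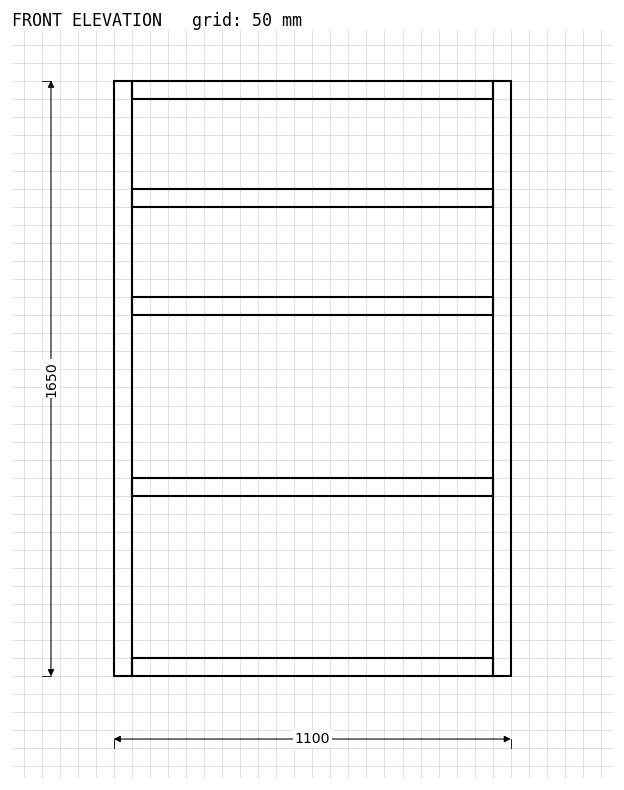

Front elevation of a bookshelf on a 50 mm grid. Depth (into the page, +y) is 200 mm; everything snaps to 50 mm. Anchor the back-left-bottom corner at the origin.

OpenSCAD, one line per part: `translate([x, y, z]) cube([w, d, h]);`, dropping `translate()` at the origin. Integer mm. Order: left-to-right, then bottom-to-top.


cube([50, 200, 1650]);
translate([50, 0, 0]) cube([1000, 200, 50]);
translate([50, 0, 500]) cube([1000, 200, 50]);
translate([50, 0, 1000]) cube([1000, 200, 50]);
translate([50, 0, 1300]) cube([1000, 200, 50]);
translate([50, 0, 1600]) cube([1000, 200, 50]);
translate([1050, 0, 0]) cube([50, 200, 1650]);


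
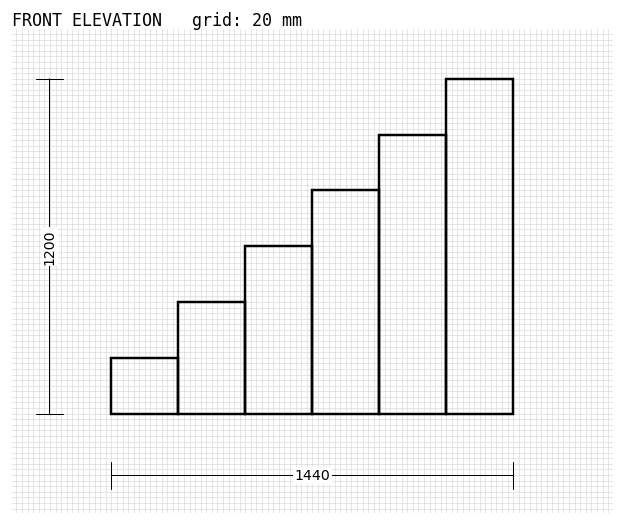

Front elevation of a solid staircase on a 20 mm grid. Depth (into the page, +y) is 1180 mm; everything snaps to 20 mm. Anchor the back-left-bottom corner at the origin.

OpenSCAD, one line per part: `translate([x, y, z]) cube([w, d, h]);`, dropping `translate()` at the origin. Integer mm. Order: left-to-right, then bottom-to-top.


cube([240, 1180, 200]);
translate([240, 0, 0]) cube([240, 1180, 400]);
translate([480, 0, 0]) cube([240, 1180, 600]);
translate([720, 0, 0]) cube([240, 1180, 800]);
translate([960, 0, 0]) cube([240, 1180, 1000]);
translate([1200, 0, 0]) cube([240, 1180, 1200]);
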